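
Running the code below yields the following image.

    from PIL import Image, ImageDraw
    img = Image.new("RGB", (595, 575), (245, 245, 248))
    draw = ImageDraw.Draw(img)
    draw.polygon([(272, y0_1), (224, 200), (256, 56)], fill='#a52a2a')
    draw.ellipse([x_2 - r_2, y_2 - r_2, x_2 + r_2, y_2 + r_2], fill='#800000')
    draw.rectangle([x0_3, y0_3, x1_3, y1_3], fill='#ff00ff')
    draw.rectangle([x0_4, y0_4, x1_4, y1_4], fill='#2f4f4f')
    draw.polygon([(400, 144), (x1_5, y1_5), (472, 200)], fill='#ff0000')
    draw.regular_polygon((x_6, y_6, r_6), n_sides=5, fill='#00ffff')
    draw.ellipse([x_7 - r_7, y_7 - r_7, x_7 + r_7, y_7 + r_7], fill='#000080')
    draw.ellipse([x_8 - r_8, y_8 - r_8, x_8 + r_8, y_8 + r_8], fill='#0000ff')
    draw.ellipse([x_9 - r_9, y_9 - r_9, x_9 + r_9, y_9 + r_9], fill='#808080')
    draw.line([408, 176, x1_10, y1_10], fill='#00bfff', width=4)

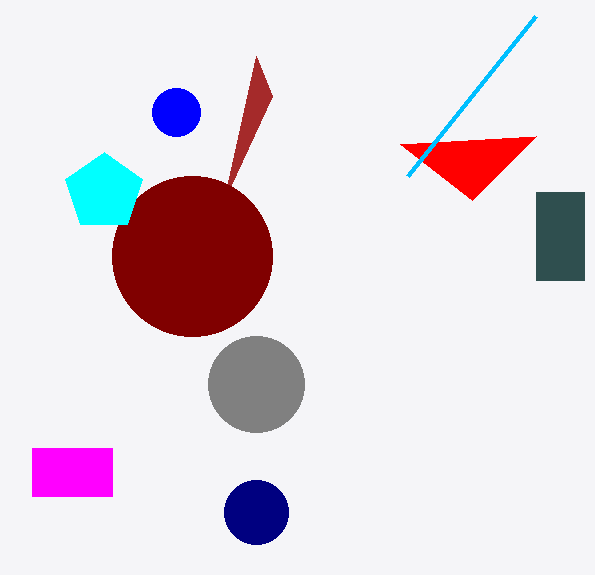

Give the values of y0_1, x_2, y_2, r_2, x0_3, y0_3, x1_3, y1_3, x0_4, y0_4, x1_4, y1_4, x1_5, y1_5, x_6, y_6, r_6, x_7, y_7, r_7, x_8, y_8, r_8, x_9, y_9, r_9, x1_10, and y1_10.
y0_1 = 96; x_2 = 192; y_2 = 256; r_2 = 80; x0_3 = 32; y0_3 = 448; x1_3 = 112; y1_3 = 496; x0_4 = 536; y0_4 = 192; x1_4 = 584; y1_4 = 280; x1_5 = 536; y1_5 = 136; x_6 = 104; y_6 = 192; r_6 = 40; x_7 = 256; y_7 = 512; r_7 = 32; x_8 = 176; y_8 = 112; r_8 = 24; x_9 = 256; y_9 = 384; r_9 = 48; x1_10 = 536; y1_10 = 16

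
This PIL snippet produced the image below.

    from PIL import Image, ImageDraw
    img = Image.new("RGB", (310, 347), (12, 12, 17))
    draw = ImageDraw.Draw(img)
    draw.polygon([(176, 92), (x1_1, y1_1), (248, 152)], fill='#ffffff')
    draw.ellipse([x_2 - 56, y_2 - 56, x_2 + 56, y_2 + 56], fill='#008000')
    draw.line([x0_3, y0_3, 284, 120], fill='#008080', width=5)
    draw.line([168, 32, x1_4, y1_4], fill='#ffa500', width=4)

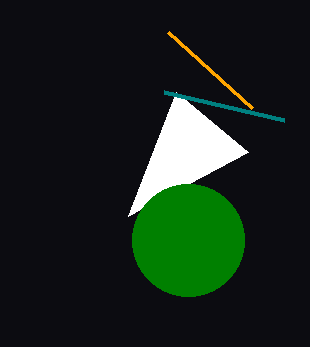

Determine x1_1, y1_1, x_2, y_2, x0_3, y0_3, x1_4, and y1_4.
x1_1 = 128, y1_1 = 216, x_2 = 188, y_2 = 240, x0_3 = 164, y0_3 = 92, x1_4 = 252, y1_4 = 108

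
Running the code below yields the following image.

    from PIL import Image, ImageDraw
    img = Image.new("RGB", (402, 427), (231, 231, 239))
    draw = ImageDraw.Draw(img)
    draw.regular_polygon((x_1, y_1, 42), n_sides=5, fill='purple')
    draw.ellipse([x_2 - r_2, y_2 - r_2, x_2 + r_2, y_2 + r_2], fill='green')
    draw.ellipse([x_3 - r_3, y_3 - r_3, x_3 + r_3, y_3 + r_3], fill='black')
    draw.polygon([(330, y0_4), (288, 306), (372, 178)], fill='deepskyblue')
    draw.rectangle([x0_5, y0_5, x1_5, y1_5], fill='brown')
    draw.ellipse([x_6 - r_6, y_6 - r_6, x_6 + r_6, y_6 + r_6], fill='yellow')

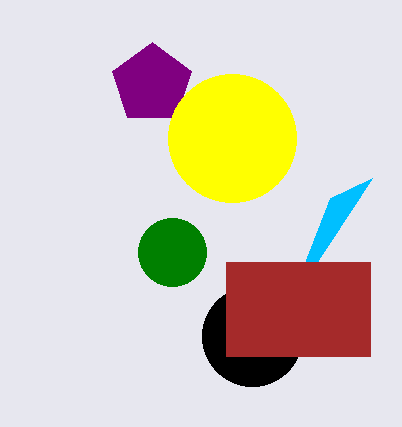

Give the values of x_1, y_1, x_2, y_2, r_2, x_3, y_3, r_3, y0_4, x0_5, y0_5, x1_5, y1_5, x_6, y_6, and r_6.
x_1 = 152, y_1 = 84, x_2 = 172, y_2 = 252, r_2 = 34, x_3 = 252, y_3 = 336, r_3 = 50, y0_4 = 198, x0_5 = 226, y0_5 = 262, x1_5 = 370, y1_5 = 356, x_6 = 232, y_6 = 138, r_6 = 64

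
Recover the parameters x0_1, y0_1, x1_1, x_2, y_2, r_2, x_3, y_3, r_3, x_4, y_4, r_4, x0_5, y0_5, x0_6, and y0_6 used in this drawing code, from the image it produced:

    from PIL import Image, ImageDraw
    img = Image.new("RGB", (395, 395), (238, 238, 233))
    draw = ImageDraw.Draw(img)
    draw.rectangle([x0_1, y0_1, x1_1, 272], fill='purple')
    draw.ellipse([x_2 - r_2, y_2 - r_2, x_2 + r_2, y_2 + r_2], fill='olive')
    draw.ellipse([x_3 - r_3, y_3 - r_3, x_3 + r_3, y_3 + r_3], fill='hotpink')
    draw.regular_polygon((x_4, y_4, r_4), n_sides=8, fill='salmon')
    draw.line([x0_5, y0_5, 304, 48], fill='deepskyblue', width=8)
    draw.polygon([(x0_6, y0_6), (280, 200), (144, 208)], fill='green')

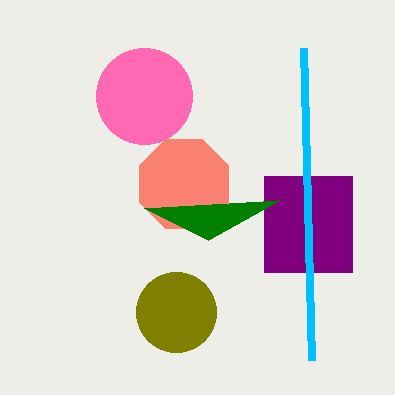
x0_1 = 264; y0_1 = 176; x1_1 = 352; x_2 = 176; y_2 = 312; r_2 = 40; x_3 = 144; y_3 = 96; r_3 = 48; x_4 = 184; y_4 = 184; r_4 = 48; x0_5 = 312; y0_5 = 360; x0_6 = 208; y0_6 = 240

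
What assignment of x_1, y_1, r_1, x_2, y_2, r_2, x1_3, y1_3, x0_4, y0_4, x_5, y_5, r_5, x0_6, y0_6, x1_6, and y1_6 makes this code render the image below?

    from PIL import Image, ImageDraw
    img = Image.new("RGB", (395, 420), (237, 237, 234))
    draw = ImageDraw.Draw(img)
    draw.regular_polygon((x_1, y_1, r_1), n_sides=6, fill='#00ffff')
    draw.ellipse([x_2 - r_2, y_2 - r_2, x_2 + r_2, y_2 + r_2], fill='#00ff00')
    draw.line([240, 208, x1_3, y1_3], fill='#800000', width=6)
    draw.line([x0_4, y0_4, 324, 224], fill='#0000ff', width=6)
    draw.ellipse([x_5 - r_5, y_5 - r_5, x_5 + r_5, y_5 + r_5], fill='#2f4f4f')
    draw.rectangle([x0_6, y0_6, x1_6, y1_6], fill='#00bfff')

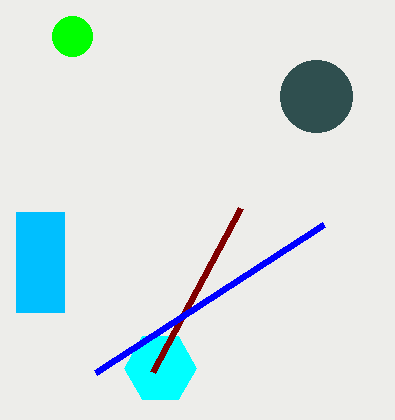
x_1 = 160
y_1 = 368
r_1 = 36
x_2 = 72
y_2 = 36
r_2 = 20
x1_3 = 152
y1_3 = 372
x0_4 = 96
y0_4 = 372
x_5 = 316
y_5 = 96
r_5 = 36
x0_6 = 16
y0_6 = 212
x1_6 = 64
y1_6 = 312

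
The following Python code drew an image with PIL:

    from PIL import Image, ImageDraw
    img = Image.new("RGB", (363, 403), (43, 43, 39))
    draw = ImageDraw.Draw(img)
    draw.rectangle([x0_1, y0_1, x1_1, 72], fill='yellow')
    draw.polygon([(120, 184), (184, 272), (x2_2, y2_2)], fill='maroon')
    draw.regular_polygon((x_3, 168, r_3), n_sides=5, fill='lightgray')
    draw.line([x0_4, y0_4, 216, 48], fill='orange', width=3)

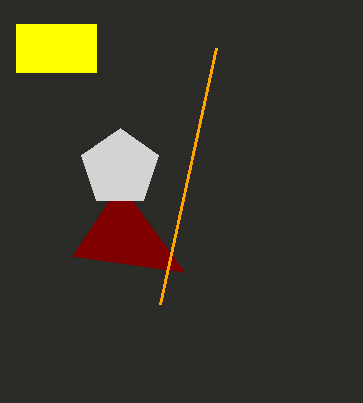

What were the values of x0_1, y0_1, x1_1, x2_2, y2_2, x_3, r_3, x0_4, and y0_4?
x0_1 = 16
y0_1 = 24
x1_1 = 96
x2_2 = 72
y2_2 = 256
x_3 = 120
r_3 = 40
x0_4 = 160
y0_4 = 304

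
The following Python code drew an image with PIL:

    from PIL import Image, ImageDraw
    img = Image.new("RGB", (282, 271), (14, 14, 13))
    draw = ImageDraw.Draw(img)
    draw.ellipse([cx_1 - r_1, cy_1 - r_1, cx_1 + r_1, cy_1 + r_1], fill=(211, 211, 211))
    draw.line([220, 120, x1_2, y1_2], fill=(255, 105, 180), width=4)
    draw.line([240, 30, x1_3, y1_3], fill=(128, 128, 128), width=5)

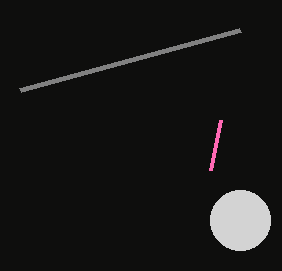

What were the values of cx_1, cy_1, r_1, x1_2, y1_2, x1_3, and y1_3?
cx_1 = 240
cy_1 = 220
r_1 = 30
x1_2 = 210
y1_2 = 170
x1_3 = 20
y1_3 = 90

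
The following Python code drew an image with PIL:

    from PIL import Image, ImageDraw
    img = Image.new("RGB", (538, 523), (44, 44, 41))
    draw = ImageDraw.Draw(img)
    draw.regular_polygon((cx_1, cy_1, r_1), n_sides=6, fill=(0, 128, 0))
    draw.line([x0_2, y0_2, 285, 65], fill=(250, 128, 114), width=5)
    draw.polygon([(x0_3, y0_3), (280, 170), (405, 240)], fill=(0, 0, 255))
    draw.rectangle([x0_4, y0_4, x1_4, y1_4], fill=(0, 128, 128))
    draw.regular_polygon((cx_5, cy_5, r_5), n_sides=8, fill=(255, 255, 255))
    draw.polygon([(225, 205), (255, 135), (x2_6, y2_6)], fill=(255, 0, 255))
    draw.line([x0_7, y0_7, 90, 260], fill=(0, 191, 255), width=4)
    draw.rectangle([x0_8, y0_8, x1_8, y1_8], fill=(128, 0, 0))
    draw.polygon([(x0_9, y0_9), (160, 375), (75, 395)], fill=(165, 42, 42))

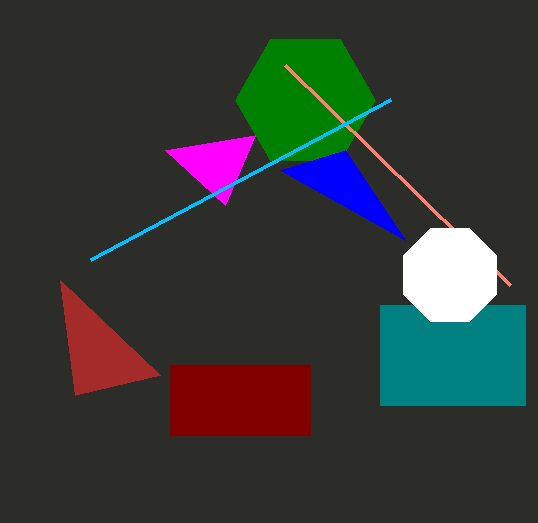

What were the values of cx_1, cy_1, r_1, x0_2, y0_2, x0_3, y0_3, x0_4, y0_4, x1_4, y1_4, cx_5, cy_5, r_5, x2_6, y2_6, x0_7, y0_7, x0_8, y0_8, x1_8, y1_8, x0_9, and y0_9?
cx_1 = 305
cy_1 = 100
r_1 = 70
x0_2 = 510
y0_2 = 285
x0_3 = 345
y0_3 = 150
x0_4 = 380
y0_4 = 305
x1_4 = 525
y1_4 = 405
cx_5 = 450
cy_5 = 275
r_5 = 50
x2_6 = 165
y2_6 = 150
x0_7 = 390
y0_7 = 100
x0_8 = 170
y0_8 = 365
x1_8 = 310
y1_8 = 435
x0_9 = 60
y0_9 = 280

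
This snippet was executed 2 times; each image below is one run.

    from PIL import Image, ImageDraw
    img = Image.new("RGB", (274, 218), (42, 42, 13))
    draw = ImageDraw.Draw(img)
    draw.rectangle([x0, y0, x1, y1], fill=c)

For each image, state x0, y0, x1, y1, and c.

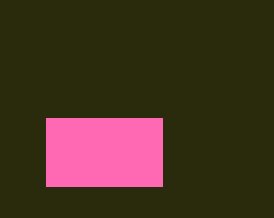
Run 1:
x0 = 46, y0 = 118, x1 = 162, y1 = 186, c = 'hotpink'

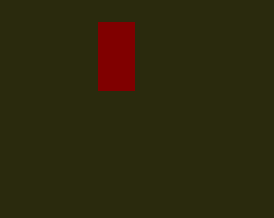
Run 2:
x0 = 98; y0 = 22; x1 = 134; y1 = 90; c = 'maroon'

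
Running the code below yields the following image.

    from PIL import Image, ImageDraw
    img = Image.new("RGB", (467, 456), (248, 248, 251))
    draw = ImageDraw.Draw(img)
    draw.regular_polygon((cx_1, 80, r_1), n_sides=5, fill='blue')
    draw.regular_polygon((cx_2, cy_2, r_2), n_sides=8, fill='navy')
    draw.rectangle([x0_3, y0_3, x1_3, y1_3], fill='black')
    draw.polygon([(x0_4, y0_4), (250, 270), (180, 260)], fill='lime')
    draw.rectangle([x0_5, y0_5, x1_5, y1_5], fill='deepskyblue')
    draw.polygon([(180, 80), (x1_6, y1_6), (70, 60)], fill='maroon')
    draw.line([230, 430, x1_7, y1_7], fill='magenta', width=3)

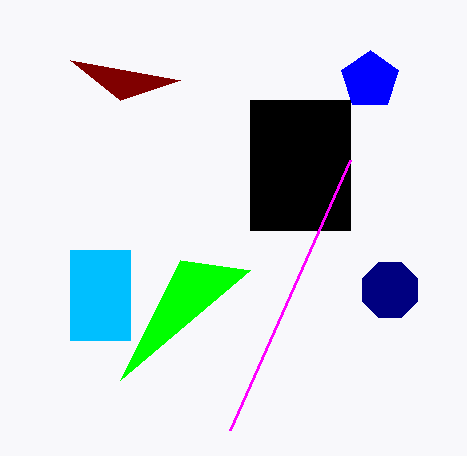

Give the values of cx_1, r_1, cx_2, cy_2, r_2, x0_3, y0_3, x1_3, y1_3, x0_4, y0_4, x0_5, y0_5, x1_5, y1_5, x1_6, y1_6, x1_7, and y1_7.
cx_1 = 370; r_1 = 30; cx_2 = 390; cy_2 = 290; r_2 = 30; x0_3 = 250; y0_3 = 100; x1_3 = 350; y1_3 = 230; x0_4 = 120; y0_4 = 380; x0_5 = 70; y0_5 = 250; x1_5 = 130; y1_5 = 340; x1_6 = 120; y1_6 = 100; x1_7 = 350; y1_7 = 160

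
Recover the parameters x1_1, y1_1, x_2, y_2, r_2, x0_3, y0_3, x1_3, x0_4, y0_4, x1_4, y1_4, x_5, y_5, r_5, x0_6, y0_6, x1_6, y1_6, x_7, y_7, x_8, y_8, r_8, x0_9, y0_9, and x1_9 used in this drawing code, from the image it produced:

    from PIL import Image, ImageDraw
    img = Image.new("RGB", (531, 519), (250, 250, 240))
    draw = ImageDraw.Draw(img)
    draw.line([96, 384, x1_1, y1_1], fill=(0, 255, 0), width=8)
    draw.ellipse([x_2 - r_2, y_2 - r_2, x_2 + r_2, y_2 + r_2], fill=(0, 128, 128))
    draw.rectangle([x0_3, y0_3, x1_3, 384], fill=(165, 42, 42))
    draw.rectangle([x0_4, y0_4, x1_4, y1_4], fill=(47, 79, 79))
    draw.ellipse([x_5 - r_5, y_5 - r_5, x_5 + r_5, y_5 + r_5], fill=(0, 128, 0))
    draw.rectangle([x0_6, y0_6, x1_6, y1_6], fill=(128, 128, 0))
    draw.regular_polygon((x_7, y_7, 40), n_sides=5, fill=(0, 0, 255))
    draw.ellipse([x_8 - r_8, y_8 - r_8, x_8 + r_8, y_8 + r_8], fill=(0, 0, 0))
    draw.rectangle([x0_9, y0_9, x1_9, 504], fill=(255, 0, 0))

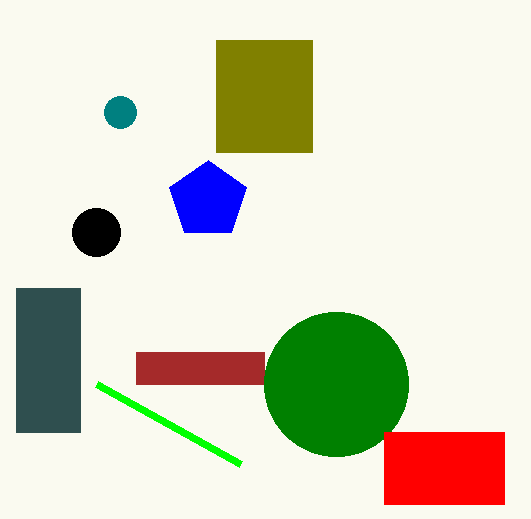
x1_1 = 240, y1_1 = 464, x_2 = 120, y_2 = 112, r_2 = 16, x0_3 = 136, y0_3 = 352, x1_3 = 264, x0_4 = 16, y0_4 = 288, x1_4 = 80, y1_4 = 432, x_5 = 336, y_5 = 384, r_5 = 72, x0_6 = 216, y0_6 = 40, x1_6 = 312, y1_6 = 152, x_7 = 208, y_7 = 200, x_8 = 96, y_8 = 232, r_8 = 24, x0_9 = 384, y0_9 = 432, x1_9 = 504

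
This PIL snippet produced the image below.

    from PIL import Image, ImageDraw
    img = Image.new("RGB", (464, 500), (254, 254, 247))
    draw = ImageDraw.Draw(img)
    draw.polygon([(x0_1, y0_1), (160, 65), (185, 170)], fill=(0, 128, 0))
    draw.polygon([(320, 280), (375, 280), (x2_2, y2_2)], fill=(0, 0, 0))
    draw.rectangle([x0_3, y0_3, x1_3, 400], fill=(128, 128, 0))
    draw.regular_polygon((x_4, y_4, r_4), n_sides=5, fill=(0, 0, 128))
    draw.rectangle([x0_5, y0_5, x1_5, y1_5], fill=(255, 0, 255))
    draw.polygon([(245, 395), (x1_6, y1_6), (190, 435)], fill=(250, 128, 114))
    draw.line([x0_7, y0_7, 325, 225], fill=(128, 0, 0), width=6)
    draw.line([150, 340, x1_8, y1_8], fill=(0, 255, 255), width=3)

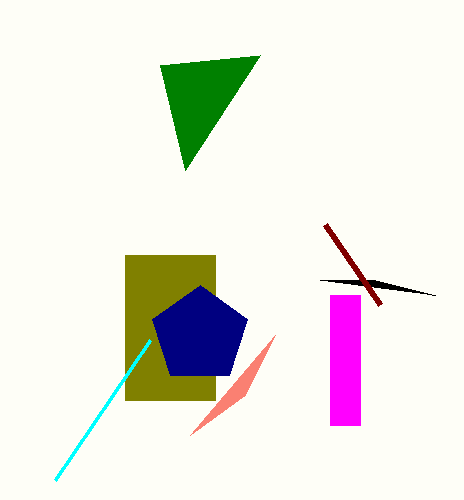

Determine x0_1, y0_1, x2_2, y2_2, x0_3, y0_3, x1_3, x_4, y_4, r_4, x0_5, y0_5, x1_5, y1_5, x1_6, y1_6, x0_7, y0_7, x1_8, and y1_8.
x0_1 = 260; y0_1 = 55; x2_2 = 435; y2_2 = 295; x0_3 = 125; y0_3 = 255; x1_3 = 215; x_4 = 200; y_4 = 335; r_4 = 50; x0_5 = 330; y0_5 = 295; x1_5 = 360; y1_5 = 425; x1_6 = 275; y1_6 = 335; x0_7 = 380; y0_7 = 305; x1_8 = 55; y1_8 = 480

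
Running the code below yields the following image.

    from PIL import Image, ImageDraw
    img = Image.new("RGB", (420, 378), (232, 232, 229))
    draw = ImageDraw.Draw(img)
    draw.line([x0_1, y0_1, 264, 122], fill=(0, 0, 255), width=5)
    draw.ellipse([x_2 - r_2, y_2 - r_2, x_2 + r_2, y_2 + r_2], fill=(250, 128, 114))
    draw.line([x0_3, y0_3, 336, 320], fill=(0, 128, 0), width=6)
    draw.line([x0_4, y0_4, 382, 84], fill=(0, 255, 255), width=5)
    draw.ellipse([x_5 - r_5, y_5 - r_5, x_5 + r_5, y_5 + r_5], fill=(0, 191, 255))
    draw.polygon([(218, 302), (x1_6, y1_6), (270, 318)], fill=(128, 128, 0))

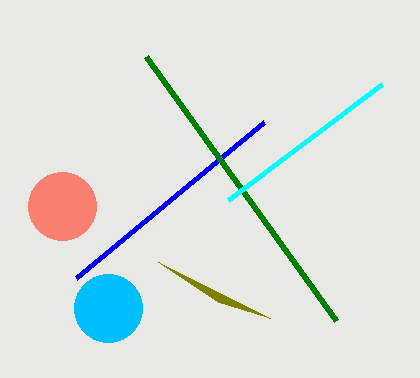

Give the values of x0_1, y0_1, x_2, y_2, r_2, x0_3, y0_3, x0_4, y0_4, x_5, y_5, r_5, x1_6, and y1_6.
x0_1 = 76, y0_1 = 278, x_2 = 62, y_2 = 206, r_2 = 34, x0_3 = 146, y0_3 = 56, x0_4 = 228, y0_4 = 200, x_5 = 108, y_5 = 308, r_5 = 34, x1_6 = 158, y1_6 = 262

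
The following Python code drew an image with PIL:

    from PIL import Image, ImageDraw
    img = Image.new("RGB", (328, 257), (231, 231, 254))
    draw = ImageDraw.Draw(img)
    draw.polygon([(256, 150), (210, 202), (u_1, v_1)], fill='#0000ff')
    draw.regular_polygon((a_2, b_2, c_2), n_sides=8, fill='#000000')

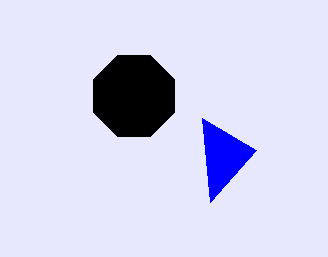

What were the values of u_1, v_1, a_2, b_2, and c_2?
u_1 = 202; v_1 = 118; a_2 = 134; b_2 = 96; c_2 = 44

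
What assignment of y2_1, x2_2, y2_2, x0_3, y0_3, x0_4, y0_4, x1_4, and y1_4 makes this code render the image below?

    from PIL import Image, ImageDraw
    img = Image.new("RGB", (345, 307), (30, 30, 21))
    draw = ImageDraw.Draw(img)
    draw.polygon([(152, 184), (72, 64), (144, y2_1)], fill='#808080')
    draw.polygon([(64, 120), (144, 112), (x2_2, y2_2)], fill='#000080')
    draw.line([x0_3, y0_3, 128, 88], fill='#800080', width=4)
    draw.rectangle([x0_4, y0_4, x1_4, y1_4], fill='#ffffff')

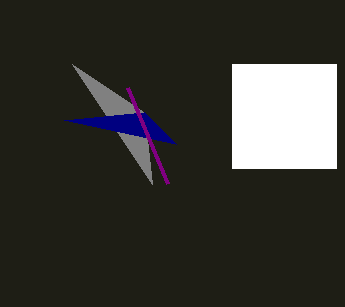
y2_1 = 112; x2_2 = 176; y2_2 = 144; x0_3 = 168; y0_3 = 184; x0_4 = 232; y0_4 = 64; x1_4 = 336; y1_4 = 168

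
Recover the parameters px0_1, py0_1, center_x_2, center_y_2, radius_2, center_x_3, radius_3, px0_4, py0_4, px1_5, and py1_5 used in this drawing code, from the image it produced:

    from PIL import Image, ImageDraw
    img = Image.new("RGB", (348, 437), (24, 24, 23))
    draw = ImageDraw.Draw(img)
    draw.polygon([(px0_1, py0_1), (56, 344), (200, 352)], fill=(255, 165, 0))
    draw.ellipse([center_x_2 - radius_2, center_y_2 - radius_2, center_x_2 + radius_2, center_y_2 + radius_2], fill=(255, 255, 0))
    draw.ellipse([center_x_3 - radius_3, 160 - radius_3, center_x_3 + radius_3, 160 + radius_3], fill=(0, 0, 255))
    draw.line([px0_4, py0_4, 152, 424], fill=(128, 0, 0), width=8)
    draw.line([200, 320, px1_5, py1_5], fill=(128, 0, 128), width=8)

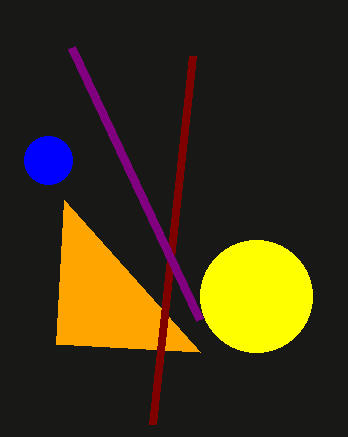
px0_1 = 64, py0_1 = 200, center_x_2 = 256, center_y_2 = 296, radius_2 = 56, center_x_3 = 48, radius_3 = 24, px0_4 = 192, py0_4 = 56, px1_5 = 72, py1_5 = 48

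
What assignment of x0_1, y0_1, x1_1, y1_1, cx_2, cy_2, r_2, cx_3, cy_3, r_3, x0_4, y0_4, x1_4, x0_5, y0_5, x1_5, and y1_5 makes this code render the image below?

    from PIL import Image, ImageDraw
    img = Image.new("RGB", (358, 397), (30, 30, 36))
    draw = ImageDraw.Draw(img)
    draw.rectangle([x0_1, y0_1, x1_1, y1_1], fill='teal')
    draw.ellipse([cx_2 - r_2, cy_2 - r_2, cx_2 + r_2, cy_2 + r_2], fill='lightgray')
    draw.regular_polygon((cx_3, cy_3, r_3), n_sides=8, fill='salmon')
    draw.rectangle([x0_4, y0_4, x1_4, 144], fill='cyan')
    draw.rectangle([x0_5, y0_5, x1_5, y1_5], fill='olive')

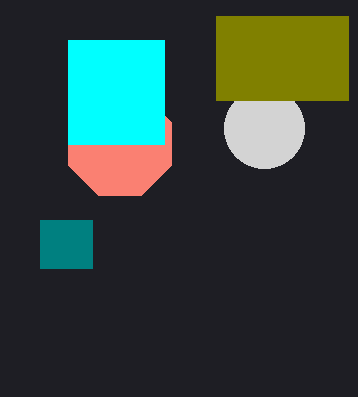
x0_1 = 40, y0_1 = 220, x1_1 = 92, y1_1 = 268, cx_2 = 264, cy_2 = 128, r_2 = 40, cx_3 = 120, cy_3 = 144, r_3 = 56, x0_4 = 68, y0_4 = 40, x1_4 = 164, x0_5 = 216, y0_5 = 16, x1_5 = 348, y1_5 = 100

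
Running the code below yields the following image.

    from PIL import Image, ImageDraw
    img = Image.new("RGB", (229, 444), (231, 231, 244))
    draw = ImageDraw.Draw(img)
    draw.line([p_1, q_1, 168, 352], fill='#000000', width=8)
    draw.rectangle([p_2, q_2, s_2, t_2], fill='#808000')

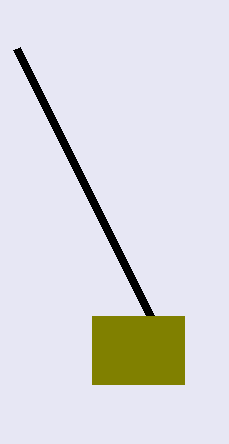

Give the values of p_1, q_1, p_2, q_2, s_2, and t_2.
p_1 = 16; q_1 = 48; p_2 = 92; q_2 = 316; s_2 = 184; t_2 = 384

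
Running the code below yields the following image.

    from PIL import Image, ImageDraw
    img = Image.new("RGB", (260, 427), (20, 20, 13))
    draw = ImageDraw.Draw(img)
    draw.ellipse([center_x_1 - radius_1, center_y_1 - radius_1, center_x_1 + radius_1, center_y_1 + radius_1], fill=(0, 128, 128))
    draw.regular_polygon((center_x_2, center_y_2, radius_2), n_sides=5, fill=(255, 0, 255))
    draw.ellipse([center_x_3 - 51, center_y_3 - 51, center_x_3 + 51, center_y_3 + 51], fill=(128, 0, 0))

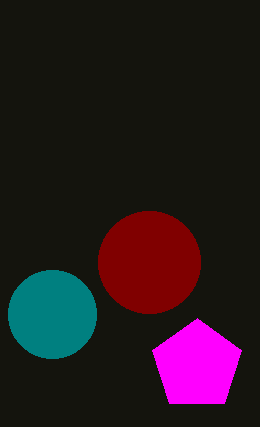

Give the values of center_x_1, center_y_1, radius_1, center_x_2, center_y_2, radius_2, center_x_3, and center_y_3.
center_x_1 = 52; center_y_1 = 314; radius_1 = 44; center_x_2 = 197; center_y_2 = 365; radius_2 = 47; center_x_3 = 149; center_y_3 = 262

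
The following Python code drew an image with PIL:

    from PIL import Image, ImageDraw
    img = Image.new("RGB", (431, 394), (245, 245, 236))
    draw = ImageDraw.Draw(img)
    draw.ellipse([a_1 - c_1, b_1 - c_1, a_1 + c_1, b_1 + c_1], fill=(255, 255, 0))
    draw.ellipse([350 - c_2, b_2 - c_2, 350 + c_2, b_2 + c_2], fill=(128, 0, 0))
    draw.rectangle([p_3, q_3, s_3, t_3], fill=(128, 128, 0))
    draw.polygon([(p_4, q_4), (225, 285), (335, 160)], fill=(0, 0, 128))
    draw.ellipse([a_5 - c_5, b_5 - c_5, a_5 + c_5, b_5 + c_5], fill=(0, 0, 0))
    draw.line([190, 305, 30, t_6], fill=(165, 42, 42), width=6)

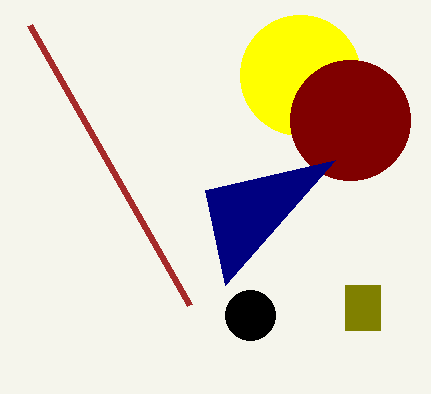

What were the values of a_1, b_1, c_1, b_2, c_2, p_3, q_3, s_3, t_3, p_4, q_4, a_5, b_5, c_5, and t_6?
a_1 = 300, b_1 = 75, c_1 = 60, b_2 = 120, c_2 = 60, p_3 = 345, q_3 = 285, s_3 = 380, t_3 = 330, p_4 = 205, q_4 = 190, a_5 = 250, b_5 = 315, c_5 = 25, t_6 = 25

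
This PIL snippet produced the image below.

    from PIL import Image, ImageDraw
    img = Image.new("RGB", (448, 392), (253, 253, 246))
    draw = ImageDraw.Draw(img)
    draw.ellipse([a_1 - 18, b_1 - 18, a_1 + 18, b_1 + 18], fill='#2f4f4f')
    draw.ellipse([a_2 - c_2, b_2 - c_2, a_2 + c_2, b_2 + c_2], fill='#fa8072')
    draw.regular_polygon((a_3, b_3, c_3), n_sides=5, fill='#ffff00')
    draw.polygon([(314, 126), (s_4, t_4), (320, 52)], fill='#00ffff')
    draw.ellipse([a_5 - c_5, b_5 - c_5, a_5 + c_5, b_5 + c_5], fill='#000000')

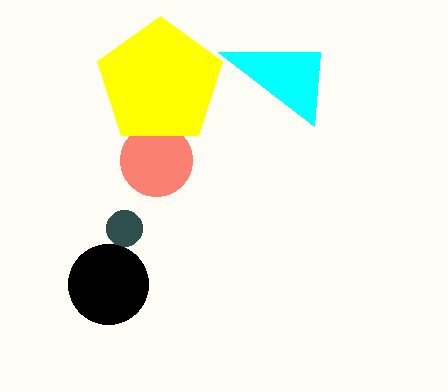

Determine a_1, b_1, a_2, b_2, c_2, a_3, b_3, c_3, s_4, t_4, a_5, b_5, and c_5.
a_1 = 124
b_1 = 228
a_2 = 156
b_2 = 160
c_2 = 36
a_3 = 160
b_3 = 82
c_3 = 66
s_4 = 218
t_4 = 52
a_5 = 108
b_5 = 284
c_5 = 40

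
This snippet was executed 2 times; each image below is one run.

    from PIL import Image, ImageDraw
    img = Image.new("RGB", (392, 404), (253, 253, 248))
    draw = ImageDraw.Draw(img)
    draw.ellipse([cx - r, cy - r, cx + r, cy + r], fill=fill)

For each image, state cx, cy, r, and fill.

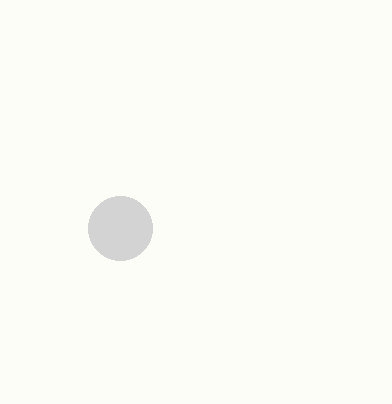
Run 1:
cx = 120; cy = 228; r = 32; fill = 'lightgray'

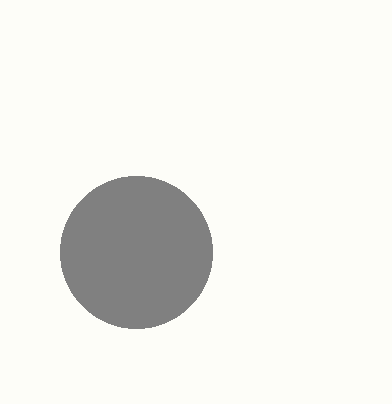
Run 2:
cx = 136
cy = 252
r = 76
fill = 'gray'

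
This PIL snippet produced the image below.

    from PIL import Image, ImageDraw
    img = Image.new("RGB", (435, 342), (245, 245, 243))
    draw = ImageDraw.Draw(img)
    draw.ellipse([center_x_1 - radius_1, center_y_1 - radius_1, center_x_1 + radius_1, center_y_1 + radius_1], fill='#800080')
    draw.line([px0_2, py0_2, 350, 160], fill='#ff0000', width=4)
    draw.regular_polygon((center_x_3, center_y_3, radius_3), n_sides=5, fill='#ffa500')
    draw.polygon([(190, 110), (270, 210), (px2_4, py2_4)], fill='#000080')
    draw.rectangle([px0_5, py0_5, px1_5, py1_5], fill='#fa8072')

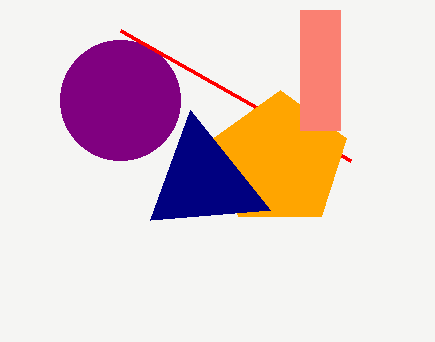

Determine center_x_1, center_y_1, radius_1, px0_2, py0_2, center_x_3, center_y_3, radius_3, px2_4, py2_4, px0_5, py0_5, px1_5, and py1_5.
center_x_1 = 120, center_y_1 = 100, radius_1 = 60, px0_2 = 120, py0_2 = 30, center_x_3 = 280, center_y_3 = 160, radius_3 = 70, px2_4 = 150, py2_4 = 220, px0_5 = 300, py0_5 = 10, px1_5 = 340, py1_5 = 130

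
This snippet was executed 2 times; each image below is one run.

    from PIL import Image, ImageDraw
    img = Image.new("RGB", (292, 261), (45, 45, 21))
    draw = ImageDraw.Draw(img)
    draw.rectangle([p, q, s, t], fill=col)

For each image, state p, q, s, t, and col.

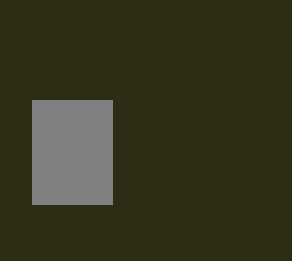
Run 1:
p = 32; q = 100; s = 112; t = 204; col = 'gray'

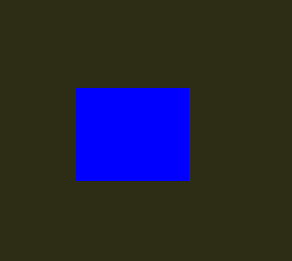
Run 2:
p = 76
q = 88
s = 188
t = 180
col = 'blue'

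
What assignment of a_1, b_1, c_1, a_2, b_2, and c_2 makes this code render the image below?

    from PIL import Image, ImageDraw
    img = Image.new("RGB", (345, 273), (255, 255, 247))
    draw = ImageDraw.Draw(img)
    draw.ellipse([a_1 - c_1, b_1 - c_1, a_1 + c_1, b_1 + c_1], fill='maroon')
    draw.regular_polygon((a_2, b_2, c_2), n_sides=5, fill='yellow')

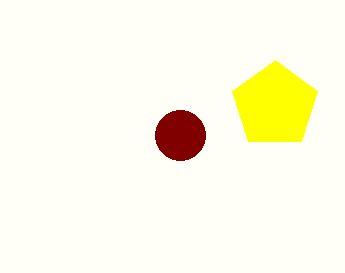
a_1 = 180
b_1 = 135
c_1 = 25
a_2 = 275
b_2 = 105
c_2 = 45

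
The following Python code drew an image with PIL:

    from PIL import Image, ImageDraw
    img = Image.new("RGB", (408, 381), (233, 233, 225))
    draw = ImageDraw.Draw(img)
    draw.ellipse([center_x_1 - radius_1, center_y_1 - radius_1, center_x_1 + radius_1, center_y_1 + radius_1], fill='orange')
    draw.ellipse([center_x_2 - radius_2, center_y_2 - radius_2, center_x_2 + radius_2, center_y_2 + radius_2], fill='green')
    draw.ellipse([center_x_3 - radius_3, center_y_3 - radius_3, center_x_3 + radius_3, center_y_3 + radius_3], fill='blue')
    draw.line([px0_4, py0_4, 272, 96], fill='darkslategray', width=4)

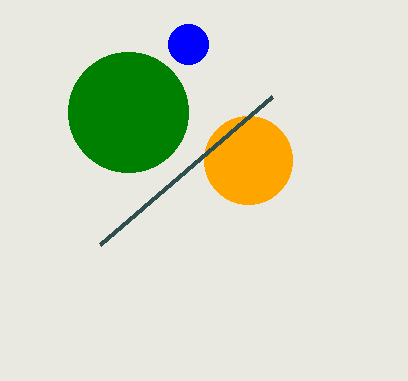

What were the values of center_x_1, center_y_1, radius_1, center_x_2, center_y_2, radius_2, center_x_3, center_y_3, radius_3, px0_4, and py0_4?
center_x_1 = 248, center_y_1 = 160, radius_1 = 44, center_x_2 = 128, center_y_2 = 112, radius_2 = 60, center_x_3 = 188, center_y_3 = 44, radius_3 = 20, px0_4 = 100, py0_4 = 244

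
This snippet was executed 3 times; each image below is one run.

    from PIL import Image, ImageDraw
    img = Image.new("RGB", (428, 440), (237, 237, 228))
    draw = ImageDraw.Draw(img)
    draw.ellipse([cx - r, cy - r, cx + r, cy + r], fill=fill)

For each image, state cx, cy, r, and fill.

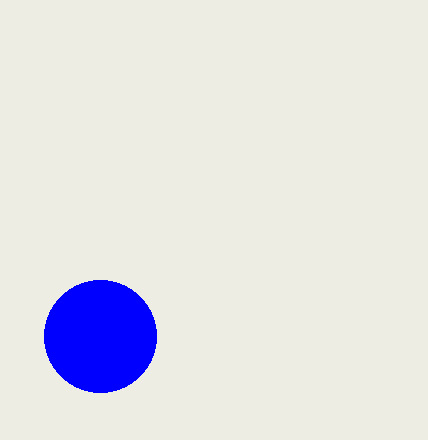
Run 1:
cx = 100
cy = 336
r = 56
fill = 'blue'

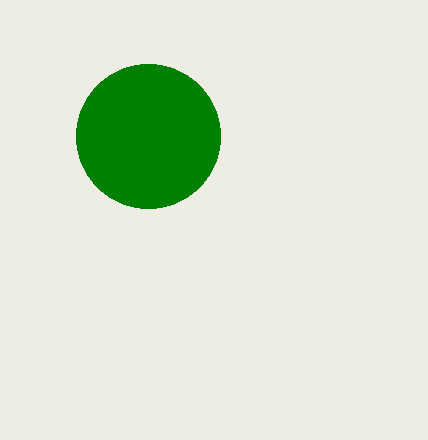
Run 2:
cx = 148; cy = 136; r = 72; fill = 'green'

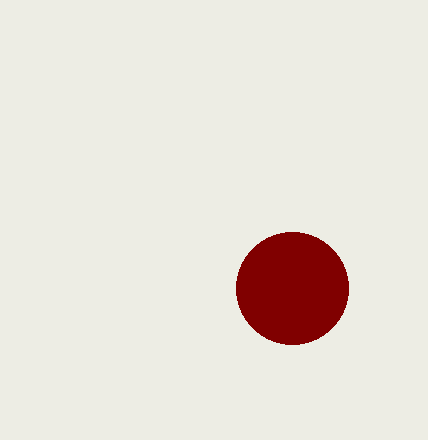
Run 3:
cx = 292
cy = 288
r = 56
fill = 'maroon'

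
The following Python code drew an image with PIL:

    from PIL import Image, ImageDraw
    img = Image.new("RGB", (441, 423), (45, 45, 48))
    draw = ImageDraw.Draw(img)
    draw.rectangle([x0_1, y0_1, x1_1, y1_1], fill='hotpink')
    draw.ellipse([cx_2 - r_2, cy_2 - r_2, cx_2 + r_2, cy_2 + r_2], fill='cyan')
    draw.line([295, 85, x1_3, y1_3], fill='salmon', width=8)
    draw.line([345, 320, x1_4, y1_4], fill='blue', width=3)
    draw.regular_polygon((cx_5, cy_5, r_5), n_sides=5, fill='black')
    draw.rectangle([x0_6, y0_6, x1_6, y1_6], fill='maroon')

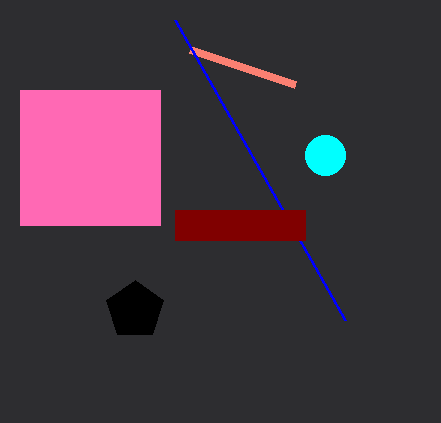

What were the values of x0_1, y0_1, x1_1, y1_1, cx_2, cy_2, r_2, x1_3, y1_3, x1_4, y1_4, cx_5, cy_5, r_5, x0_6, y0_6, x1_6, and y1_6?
x0_1 = 20; y0_1 = 90; x1_1 = 160; y1_1 = 225; cx_2 = 325; cy_2 = 155; r_2 = 20; x1_3 = 190; y1_3 = 50; x1_4 = 175; y1_4 = 20; cx_5 = 135; cy_5 = 310; r_5 = 30; x0_6 = 175; y0_6 = 210; x1_6 = 305; y1_6 = 240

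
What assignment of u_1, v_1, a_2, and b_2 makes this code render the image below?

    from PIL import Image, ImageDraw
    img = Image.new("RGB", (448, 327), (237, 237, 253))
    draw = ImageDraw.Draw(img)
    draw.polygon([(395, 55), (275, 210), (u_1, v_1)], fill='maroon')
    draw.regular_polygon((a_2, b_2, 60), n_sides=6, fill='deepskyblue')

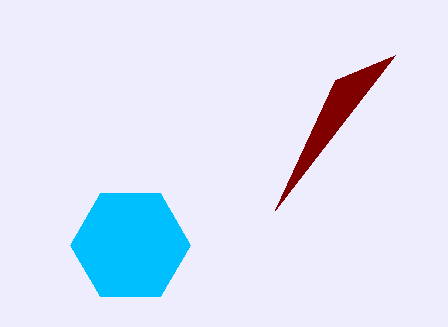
u_1 = 335
v_1 = 80
a_2 = 130
b_2 = 245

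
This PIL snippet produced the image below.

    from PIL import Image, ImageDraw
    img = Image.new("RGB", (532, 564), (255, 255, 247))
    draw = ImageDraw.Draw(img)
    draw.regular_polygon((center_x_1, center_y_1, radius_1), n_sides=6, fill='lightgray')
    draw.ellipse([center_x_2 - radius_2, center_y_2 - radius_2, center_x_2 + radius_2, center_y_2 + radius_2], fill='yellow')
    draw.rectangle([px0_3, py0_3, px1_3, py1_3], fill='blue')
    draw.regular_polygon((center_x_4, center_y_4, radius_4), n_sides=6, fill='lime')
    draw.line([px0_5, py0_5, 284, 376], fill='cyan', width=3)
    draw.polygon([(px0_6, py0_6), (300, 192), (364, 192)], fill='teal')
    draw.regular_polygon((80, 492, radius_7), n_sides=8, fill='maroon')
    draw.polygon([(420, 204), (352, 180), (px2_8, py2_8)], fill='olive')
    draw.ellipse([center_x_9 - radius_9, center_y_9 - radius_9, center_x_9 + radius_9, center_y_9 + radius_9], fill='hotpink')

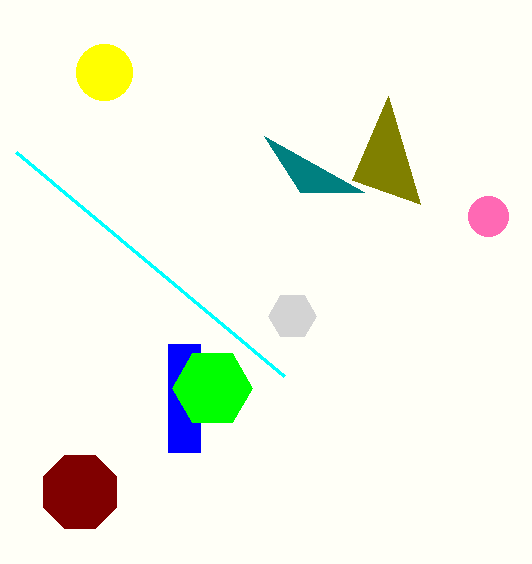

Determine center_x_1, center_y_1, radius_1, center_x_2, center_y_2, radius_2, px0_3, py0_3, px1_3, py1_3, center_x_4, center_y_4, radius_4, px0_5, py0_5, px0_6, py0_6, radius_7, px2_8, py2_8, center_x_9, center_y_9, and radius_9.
center_x_1 = 292, center_y_1 = 316, radius_1 = 24, center_x_2 = 104, center_y_2 = 72, radius_2 = 28, px0_3 = 168, py0_3 = 344, px1_3 = 200, py1_3 = 452, center_x_4 = 212, center_y_4 = 388, radius_4 = 40, px0_5 = 16, py0_5 = 152, px0_6 = 264, py0_6 = 136, radius_7 = 40, px2_8 = 388, py2_8 = 96, center_x_9 = 488, center_y_9 = 216, radius_9 = 20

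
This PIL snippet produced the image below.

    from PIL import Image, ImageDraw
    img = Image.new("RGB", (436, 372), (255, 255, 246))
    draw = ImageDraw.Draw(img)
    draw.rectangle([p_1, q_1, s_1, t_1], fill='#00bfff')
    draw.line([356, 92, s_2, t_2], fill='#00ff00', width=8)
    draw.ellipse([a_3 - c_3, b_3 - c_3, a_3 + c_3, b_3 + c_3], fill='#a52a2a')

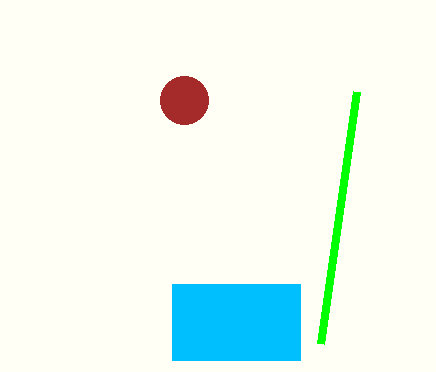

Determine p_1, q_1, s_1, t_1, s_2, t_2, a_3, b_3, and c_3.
p_1 = 172, q_1 = 284, s_1 = 300, t_1 = 360, s_2 = 320, t_2 = 344, a_3 = 184, b_3 = 100, c_3 = 24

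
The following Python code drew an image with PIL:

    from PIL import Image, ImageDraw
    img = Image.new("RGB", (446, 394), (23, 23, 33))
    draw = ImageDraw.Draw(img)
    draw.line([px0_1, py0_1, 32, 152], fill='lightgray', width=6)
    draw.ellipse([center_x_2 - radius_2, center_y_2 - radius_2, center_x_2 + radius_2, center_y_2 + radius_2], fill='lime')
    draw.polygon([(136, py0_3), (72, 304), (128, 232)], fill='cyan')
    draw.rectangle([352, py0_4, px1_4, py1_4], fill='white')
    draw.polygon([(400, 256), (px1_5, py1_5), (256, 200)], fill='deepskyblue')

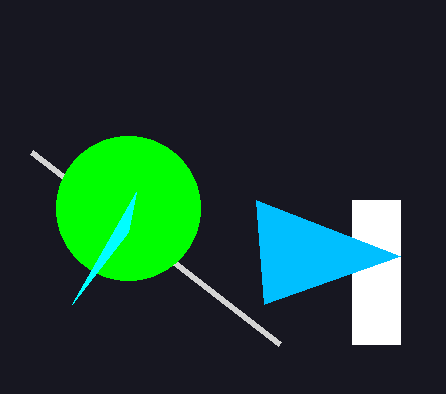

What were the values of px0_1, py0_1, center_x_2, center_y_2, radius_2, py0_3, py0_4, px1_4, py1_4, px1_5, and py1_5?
px0_1 = 280
py0_1 = 344
center_x_2 = 128
center_y_2 = 208
radius_2 = 72
py0_3 = 192
py0_4 = 200
px1_4 = 400
py1_4 = 344
px1_5 = 264
py1_5 = 304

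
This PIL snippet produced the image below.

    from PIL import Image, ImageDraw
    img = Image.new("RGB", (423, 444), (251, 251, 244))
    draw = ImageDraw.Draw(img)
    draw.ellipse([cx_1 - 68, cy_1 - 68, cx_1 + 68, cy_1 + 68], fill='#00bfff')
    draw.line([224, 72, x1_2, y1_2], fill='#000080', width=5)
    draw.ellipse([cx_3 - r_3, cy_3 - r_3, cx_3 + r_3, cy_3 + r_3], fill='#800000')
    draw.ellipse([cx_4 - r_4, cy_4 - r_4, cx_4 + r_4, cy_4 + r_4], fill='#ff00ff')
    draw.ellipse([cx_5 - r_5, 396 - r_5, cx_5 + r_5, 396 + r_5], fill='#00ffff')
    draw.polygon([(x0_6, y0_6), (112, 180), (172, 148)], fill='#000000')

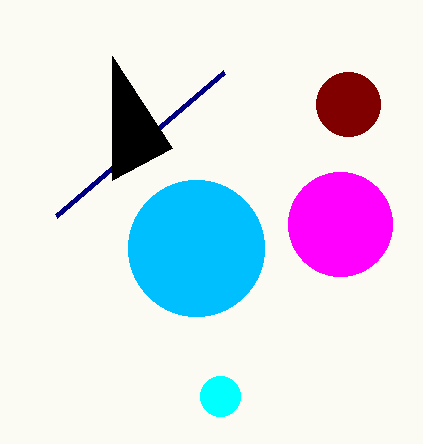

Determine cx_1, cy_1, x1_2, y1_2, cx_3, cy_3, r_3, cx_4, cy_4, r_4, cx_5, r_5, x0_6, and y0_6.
cx_1 = 196, cy_1 = 248, x1_2 = 56, y1_2 = 216, cx_3 = 348, cy_3 = 104, r_3 = 32, cx_4 = 340, cy_4 = 224, r_4 = 52, cx_5 = 220, r_5 = 20, x0_6 = 112, y0_6 = 56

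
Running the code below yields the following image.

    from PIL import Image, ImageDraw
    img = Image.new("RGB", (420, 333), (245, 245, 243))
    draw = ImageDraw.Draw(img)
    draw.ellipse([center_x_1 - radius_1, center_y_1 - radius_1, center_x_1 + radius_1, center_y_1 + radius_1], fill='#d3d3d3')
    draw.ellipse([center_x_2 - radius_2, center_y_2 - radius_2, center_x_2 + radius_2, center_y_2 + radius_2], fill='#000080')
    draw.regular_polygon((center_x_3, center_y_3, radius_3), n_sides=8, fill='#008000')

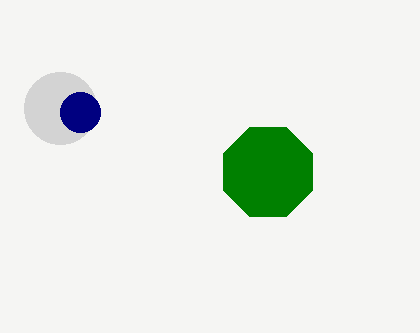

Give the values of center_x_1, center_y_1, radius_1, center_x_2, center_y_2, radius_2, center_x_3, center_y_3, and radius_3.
center_x_1 = 60
center_y_1 = 108
radius_1 = 36
center_x_2 = 80
center_y_2 = 112
radius_2 = 20
center_x_3 = 268
center_y_3 = 172
radius_3 = 48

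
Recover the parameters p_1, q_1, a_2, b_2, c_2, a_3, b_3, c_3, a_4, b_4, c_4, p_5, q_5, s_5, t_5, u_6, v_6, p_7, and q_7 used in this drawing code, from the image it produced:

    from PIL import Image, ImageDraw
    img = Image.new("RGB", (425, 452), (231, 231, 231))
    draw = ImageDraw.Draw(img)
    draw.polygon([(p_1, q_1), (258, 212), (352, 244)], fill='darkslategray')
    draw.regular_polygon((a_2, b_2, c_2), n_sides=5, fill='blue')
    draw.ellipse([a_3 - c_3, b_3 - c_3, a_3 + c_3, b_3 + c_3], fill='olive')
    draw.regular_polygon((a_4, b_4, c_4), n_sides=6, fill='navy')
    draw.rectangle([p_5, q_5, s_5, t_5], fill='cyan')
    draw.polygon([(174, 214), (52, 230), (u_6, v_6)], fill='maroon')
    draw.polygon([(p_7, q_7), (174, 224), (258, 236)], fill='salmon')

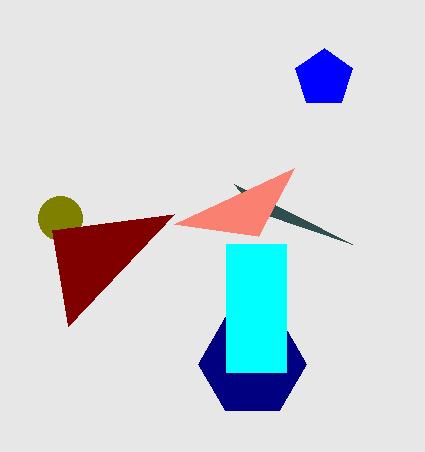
p_1 = 234; q_1 = 184; a_2 = 324; b_2 = 78; c_2 = 30; a_3 = 60; b_3 = 218; c_3 = 22; a_4 = 252; b_4 = 364; c_4 = 54; p_5 = 226; q_5 = 244; s_5 = 286; t_5 = 372; u_6 = 68; v_6 = 326; p_7 = 294; q_7 = 168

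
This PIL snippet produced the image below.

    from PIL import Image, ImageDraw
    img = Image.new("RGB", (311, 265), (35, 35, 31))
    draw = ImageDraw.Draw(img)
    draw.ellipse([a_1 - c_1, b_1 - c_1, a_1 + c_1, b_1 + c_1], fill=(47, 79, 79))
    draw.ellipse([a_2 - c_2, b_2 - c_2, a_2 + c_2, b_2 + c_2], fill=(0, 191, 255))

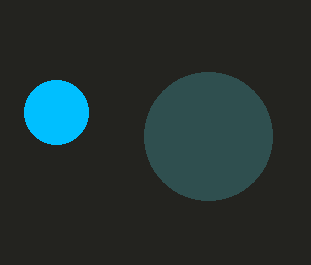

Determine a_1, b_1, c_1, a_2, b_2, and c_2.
a_1 = 208, b_1 = 136, c_1 = 64, a_2 = 56, b_2 = 112, c_2 = 32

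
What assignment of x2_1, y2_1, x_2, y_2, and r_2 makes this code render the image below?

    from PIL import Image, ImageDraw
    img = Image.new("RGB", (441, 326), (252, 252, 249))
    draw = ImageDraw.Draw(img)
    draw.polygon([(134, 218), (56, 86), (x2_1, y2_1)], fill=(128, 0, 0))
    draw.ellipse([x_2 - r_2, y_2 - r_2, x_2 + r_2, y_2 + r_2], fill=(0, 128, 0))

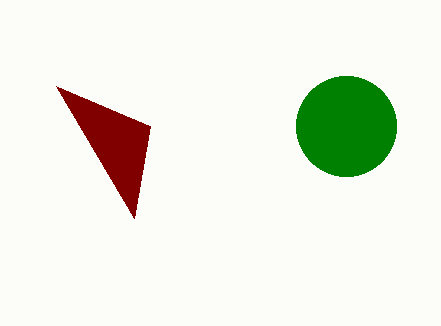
x2_1 = 150; y2_1 = 126; x_2 = 346; y_2 = 126; r_2 = 50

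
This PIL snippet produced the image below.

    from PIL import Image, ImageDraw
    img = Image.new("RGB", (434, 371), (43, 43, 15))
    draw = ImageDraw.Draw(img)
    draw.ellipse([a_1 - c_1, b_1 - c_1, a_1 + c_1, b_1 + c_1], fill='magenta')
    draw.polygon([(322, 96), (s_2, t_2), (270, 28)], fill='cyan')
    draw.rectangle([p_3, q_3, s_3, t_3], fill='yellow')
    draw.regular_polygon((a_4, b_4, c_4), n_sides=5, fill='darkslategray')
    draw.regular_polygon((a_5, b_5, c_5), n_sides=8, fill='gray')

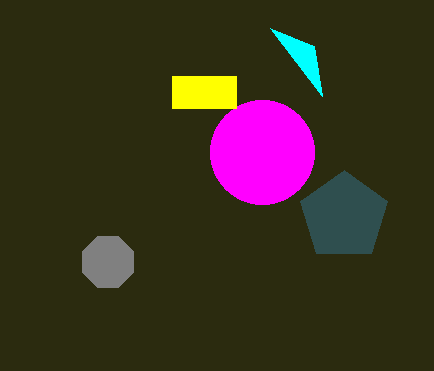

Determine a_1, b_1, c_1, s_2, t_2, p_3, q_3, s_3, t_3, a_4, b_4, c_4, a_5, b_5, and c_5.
a_1 = 262, b_1 = 152, c_1 = 52, s_2 = 314, t_2 = 46, p_3 = 172, q_3 = 76, s_3 = 236, t_3 = 108, a_4 = 344, b_4 = 216, c_4 = 46, a_5 = 108, b_5 = 262, c_5 = 28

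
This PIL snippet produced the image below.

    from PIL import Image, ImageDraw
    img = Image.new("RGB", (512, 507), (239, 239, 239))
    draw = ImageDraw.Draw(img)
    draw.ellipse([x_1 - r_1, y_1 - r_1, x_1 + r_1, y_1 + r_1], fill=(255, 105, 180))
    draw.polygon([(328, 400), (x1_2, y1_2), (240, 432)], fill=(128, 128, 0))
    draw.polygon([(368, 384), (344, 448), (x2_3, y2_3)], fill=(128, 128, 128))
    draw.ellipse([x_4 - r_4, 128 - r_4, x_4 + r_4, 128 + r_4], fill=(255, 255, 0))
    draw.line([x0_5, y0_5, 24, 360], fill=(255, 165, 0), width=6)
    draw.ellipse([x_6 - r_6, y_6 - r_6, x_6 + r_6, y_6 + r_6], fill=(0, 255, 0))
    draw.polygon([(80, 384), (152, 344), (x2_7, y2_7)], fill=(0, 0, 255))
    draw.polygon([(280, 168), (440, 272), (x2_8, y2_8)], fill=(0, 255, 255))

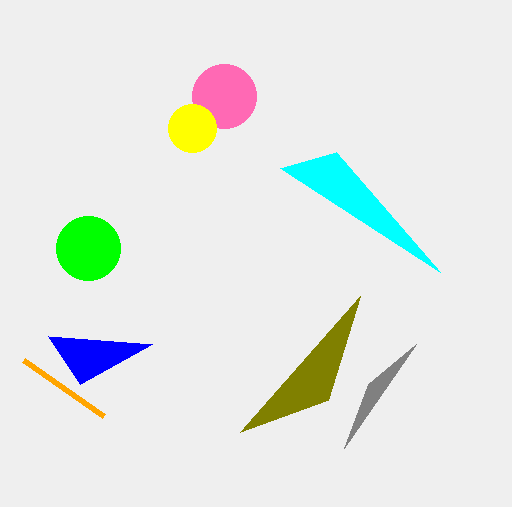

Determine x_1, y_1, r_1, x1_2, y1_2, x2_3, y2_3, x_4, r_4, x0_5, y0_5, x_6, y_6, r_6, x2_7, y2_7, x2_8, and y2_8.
x_1 = 224
y_1 = 96
r_1 = 32
x1_2 = 360
y1_2 = 296
x2_3 = 416
y2_3 = 344
x_4 = 192
r_4 = 24
x0_5 = 104
y0_5 = 416
x_6 = 88
y_6 = 248
r_6 = 32
x2_7 = 48
y2_7 = 336
x2_8 = 336
y2_8 = 152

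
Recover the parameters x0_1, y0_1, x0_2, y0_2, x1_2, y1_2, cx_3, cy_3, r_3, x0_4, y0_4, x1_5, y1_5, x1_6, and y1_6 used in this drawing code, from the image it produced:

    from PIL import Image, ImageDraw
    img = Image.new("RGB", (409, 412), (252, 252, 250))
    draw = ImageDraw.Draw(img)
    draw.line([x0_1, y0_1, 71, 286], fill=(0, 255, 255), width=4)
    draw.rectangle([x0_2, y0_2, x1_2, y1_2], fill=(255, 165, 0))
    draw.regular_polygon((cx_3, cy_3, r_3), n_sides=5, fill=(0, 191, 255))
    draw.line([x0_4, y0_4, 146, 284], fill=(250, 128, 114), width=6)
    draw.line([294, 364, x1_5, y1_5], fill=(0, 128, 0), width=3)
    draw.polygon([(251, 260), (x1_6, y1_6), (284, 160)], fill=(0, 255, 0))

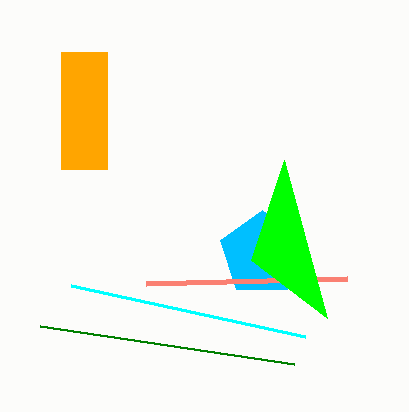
x0_1 = 305, y0_1 = 337, x0_2 = 61, y0_2 = 52, x1_2 = 107, y1_2 = 169, cx_3 = 262, cy_3 = 254, r_3 = 44, x0_4 = 347, y0_4 = 279, x1_5 = 40, y1_5 = 326, x1_6 = 327, y1_6 = 318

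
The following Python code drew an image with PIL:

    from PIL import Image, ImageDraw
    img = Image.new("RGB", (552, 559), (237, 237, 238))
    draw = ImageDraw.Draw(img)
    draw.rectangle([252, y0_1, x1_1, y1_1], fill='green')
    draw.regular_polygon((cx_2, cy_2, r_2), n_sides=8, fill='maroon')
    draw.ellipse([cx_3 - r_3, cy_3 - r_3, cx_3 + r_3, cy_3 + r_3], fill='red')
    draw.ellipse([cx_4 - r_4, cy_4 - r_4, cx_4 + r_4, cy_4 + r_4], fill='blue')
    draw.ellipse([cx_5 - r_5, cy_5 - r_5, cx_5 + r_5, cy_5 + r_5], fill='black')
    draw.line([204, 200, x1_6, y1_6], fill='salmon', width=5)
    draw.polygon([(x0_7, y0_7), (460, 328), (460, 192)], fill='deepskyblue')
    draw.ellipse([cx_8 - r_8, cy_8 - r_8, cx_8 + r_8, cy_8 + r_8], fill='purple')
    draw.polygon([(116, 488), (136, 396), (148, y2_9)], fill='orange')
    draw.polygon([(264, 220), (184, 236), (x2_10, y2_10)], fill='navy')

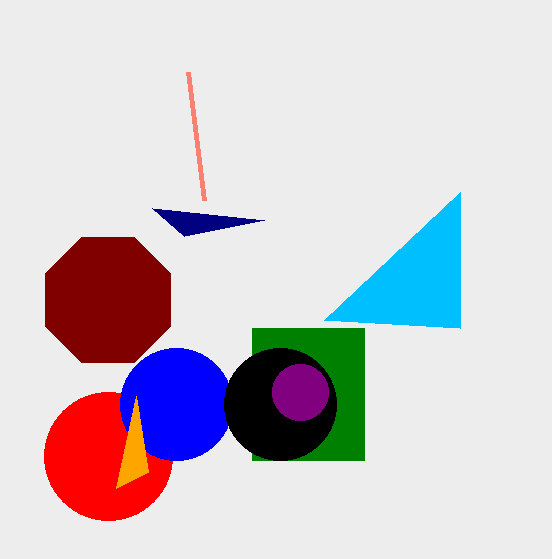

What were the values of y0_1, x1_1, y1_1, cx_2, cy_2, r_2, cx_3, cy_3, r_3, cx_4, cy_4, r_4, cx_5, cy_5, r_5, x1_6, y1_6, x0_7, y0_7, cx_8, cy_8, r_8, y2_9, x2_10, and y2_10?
y0_1 = 328, x1_1 = 364, y1_1 = 460, cx_2 = 108, cy_2 = 300, r_2 = 68, cx_3 = 108, cy_3 = 456, r_3 = 64, cx_4 = 176, cy_4 = 404, r_4 = 56, cx_5 = 280, cy_5 = 404, r_5 = 56, x1_6 = 188, y1_6 = 72, x0_7 = 324, y0_7 = 320, cx_8 = 300, cy_8 = 392, r_8 = 28, y2_9 = 472, x2_10 = 152, y2_10 = 208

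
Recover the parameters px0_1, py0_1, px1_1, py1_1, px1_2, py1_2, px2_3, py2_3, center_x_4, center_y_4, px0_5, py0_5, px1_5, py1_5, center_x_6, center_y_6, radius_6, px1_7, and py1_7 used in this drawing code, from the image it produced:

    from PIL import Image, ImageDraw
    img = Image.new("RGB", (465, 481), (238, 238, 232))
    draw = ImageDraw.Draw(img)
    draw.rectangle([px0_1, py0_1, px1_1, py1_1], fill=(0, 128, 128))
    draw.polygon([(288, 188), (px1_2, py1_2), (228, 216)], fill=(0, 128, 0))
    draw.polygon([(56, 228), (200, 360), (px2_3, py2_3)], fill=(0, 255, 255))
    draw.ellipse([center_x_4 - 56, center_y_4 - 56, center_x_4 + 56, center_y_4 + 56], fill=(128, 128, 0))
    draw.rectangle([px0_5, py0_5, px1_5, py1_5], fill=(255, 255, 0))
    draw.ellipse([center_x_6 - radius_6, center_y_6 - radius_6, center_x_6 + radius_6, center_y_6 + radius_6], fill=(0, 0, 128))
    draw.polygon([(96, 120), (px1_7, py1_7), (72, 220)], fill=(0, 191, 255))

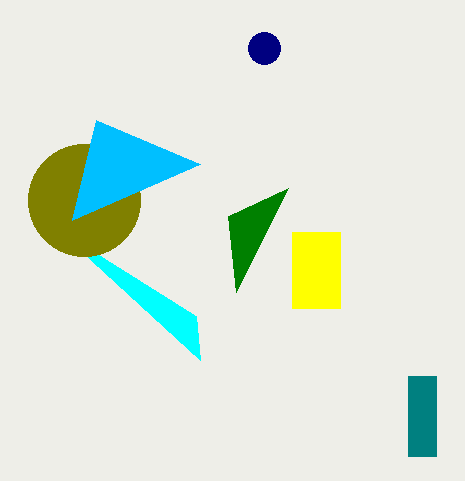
px0_1 = 408; py0_1 = 376; px1_1 = 436; py1_1 = 456; px1_2 = 236; py1_2 = 292; px2_3 = 196; py2_3 = 316; center_x_4 = 84; center_y_4 = 200; px0_5 = 292; py0_5 = 232; px1_5 = 340; py1_5 = 308; center_x_6 = 264; center_y_6 = 48; radius_6 = 16; px1_7 = 200; py1_7 = 164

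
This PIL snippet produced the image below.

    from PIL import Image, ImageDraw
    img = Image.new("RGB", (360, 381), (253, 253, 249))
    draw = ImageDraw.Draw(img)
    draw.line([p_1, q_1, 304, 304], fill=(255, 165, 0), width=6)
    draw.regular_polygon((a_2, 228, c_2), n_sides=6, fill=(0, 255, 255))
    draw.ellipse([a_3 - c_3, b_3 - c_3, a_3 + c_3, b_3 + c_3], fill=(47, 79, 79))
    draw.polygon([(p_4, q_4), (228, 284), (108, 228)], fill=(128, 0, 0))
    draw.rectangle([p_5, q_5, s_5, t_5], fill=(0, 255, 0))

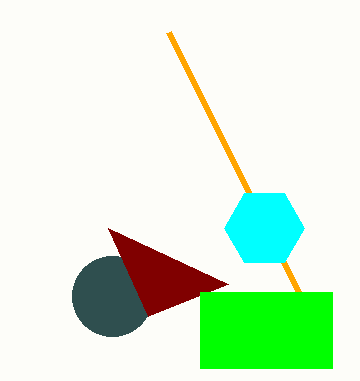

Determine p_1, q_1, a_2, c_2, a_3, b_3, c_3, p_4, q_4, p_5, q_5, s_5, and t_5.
p_1 = 168, q_1 = 32, a_2 = 264, c_2 = 40, a_3 = 112, b_3 = 296, c_3 = 40, p_4 = 148, q_4 = 316, p_5 = 200, q_5 = 292, s_5 = 332, t_5 = 368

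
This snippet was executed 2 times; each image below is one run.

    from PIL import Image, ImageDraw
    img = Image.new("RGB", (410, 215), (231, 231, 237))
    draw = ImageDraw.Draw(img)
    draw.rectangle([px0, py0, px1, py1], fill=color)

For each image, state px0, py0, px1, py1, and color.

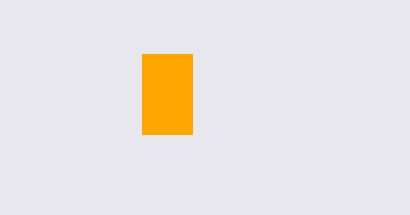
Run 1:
px0 = 142
py0 = 54
px1 = 192
py1 = 134
color = 'orange'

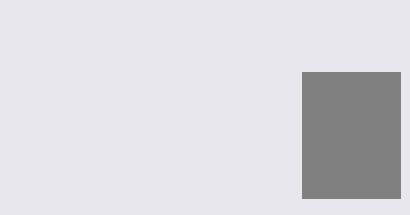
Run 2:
px0 = 302, py0 = 72, px1 = 400, py1 = 198, color = 'gray'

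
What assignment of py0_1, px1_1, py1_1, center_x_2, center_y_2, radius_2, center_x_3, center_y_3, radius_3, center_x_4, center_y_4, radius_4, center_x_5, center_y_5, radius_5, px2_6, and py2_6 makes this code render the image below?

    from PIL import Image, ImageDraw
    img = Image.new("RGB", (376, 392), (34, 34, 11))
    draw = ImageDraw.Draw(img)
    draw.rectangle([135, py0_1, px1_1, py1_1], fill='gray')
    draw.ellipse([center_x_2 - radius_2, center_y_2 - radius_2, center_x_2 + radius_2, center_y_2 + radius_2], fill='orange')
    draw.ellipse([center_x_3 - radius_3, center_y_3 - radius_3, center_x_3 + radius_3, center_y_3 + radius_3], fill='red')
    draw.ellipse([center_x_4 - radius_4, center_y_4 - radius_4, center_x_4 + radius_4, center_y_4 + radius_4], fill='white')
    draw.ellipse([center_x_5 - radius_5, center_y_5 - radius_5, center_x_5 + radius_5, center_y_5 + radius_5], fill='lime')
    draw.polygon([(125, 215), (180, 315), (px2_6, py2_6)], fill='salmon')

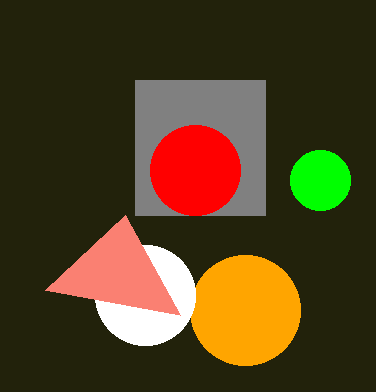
py0_1 = 80
px1_1 = 265
py1_1 = 215
center_x_2 = 245
center_y_2 = 310
radius_2 = 55
center_x_3 = 195
center_y_3 = 170
radius_3 = 45
center_x_4 = 145
center_y_4 = 295
radius_4 = 50
center_x_5 = 320
center_y_5 = 180
radius_5 = 30
px2_6 = 45
py2_6 = 290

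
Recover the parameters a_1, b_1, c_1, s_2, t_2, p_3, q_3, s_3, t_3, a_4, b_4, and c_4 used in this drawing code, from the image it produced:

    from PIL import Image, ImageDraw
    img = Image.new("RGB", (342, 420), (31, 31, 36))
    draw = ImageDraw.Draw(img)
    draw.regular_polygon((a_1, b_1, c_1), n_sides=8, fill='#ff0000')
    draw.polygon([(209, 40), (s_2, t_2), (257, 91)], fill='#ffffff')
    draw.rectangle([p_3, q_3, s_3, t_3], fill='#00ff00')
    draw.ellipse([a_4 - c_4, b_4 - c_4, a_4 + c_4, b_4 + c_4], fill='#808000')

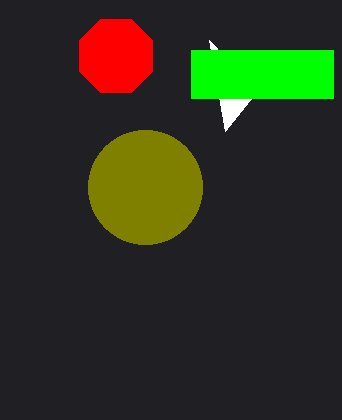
a_1 = 116; b_1 = 56; c_1 = 40; s_2 = 225; t_2 = 131; p_3 = 191; q_3 = 50; s_3 = 333; t_3 = 98; a_4 = 145; b_4 = 187; c_4 = 57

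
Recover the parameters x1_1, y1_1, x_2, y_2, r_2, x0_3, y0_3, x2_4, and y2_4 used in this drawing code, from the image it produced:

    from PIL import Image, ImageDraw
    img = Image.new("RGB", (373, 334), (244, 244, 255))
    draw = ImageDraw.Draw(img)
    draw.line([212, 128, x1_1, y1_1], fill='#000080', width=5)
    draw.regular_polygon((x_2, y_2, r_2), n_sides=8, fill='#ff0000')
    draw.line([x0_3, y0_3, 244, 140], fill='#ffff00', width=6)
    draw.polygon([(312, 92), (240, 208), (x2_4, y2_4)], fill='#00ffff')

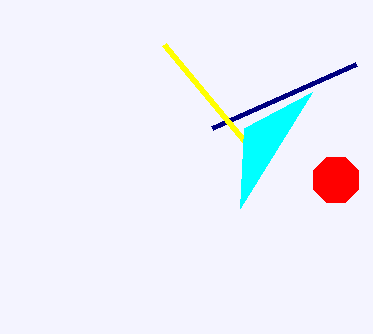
x1_1 = 356; y1_1 = 64; x_2 = 336; y_2 = 180; r_2 = 24; x0_3 = 164; y0_3 = 44; x2_4 = 244; y2_4 = 128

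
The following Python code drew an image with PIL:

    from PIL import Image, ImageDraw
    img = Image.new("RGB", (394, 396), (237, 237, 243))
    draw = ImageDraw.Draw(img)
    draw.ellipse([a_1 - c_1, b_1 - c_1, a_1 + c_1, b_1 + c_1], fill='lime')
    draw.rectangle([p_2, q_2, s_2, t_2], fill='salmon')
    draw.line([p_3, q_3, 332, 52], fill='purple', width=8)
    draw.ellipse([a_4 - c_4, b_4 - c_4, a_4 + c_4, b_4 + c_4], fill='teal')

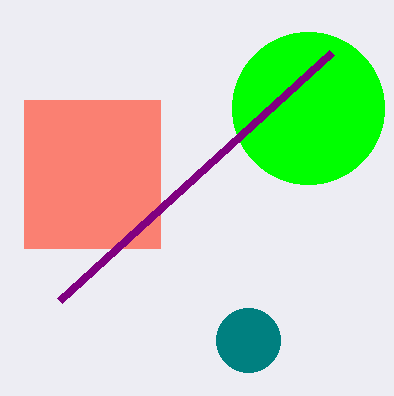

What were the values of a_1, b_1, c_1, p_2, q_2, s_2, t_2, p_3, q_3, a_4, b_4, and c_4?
a_1 = 308, b_1 = 108, c_1 = 76, p_2 = 24, q_2 = 100, s_2 = 160, t_2 = 248, p_3 = 60, q_3 = 300, a_4 = 248, b_4 = 340, c_4 = 32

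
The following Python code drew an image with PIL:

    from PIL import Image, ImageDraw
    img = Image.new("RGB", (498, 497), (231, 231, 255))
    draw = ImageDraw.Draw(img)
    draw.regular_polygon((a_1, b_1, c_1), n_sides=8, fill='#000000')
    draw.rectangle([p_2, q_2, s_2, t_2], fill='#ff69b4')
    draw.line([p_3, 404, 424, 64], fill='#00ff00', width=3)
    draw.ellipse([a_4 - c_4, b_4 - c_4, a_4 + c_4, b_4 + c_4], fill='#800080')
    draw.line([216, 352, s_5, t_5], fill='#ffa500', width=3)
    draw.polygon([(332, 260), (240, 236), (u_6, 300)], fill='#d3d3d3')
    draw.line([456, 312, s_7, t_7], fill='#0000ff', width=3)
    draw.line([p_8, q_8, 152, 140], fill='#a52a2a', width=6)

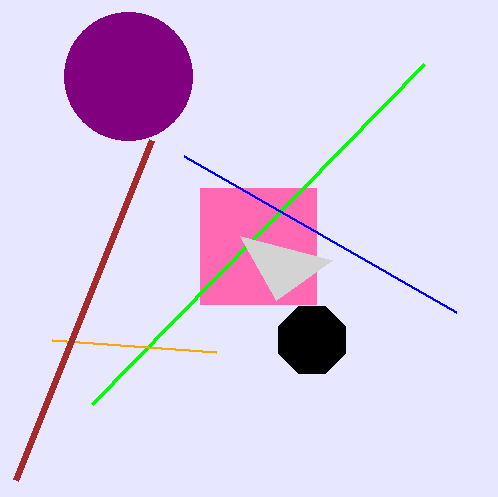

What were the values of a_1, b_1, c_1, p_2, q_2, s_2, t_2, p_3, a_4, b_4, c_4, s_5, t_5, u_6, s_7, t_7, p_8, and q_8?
a_1 = 312
b_1 = 340
c_1 = 36
p_2 = 200
q_2 = 188
s_2 = 316
t_2 = 304
p_3 = 92
a_4 = 128
b_4 = 76
c_4 = 64
s_5 = 52
t_5 = 340
u_6 = 276
s_7 = 184
t_7 = 156
p_8 = 16
q_8 = 480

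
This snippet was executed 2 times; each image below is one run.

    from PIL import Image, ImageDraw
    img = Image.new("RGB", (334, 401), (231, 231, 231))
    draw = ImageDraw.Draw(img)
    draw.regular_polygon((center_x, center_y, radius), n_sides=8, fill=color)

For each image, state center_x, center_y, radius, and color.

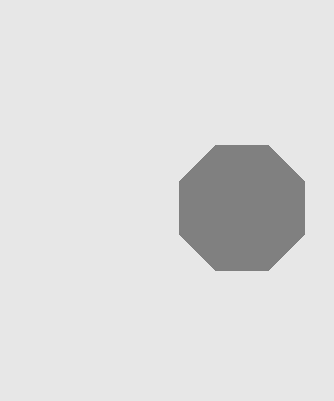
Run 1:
center_x = 242, center_y = 208, radius = 68, color = 'gray'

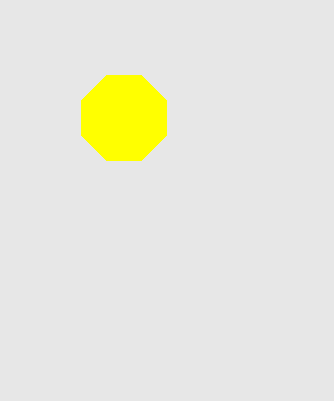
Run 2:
center_x = 124, center_y = 118, radius = 46, color = 'yellow'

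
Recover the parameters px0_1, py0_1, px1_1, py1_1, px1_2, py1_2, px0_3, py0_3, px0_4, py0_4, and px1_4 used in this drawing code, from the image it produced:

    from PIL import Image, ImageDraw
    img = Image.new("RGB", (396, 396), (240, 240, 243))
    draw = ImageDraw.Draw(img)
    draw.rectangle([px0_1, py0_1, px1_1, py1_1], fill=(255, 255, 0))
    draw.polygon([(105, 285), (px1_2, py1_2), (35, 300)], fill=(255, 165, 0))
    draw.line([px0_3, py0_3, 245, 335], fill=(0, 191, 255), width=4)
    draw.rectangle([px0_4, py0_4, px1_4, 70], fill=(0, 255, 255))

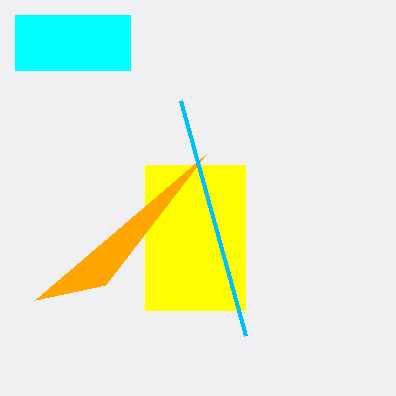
px0_1 = 145
py0_1 = 165
px1_1 = 245
py1_1 = 310
px1_2 = 205
py1_2 = 155
px0_3 = 180
py0_3 = 100
px0_4 = 15
py0_4 = 15
px1_4 = 130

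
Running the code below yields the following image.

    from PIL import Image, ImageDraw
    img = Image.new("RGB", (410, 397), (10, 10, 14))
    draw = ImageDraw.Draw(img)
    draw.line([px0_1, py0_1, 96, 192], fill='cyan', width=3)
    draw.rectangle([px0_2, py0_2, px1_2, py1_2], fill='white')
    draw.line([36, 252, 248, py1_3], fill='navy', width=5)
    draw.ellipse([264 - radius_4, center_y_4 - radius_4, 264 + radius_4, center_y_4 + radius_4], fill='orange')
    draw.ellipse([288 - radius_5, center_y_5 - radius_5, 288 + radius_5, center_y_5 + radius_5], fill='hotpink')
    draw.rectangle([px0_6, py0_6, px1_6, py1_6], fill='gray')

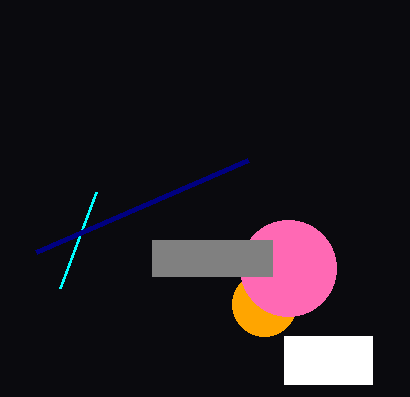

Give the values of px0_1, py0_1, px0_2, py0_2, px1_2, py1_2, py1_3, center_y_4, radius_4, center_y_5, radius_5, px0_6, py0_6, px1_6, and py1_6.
px0_1 = 60; py0_1 = 288; px0_2 = 284; py0_2 = 336; px1_2 = 372; py1_2 = 384; py1_3 = 160; center_y_4 = 304; radius_4 = 32; center_y_5 = 268; radius_5 = 48; px0_6 = 152; py0_6 = 240; px1_6 = 272; py1_6 = 276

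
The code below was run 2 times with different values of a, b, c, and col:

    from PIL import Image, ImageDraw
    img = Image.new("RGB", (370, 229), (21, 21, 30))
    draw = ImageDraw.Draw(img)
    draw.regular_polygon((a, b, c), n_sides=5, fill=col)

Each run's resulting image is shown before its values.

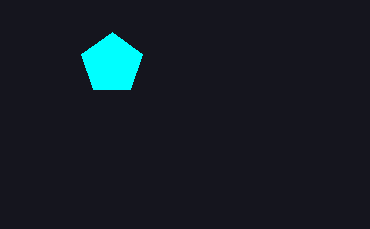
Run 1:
a = 112; b = 64; c = 32; col = 'cyan'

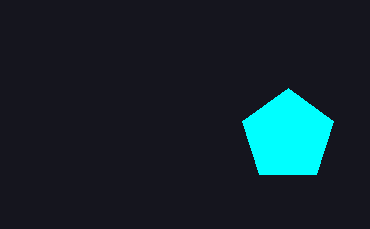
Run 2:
a = 288, b = 136, c = 48, col = 'cyan'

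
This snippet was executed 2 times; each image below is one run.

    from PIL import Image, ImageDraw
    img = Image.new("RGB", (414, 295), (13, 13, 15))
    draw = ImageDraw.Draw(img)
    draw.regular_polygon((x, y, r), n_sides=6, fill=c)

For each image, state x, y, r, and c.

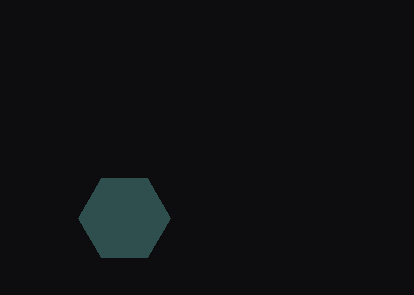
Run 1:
x = 124; y = 218; r = 46; c = 'darkslategray'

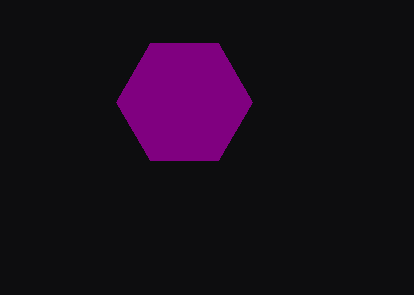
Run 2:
x = 184, y = 102, r = 68, c = 'purple'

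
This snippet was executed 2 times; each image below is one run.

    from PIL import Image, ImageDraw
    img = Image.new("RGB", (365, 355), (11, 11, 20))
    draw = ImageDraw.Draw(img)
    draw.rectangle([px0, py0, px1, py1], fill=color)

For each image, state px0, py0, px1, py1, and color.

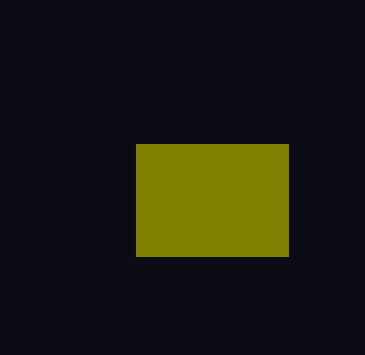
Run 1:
px0 = 136, py0 = 144, px1 = 288, py1 = 256, color = 'olive'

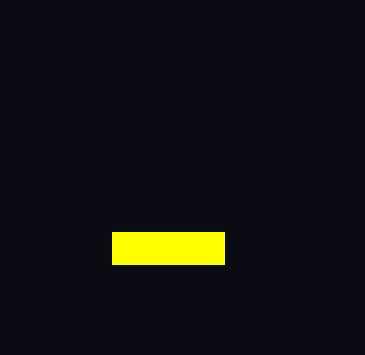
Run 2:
px0 = 112, py0 = 232, px1 = 224, py1 = 264, color = 'yellow'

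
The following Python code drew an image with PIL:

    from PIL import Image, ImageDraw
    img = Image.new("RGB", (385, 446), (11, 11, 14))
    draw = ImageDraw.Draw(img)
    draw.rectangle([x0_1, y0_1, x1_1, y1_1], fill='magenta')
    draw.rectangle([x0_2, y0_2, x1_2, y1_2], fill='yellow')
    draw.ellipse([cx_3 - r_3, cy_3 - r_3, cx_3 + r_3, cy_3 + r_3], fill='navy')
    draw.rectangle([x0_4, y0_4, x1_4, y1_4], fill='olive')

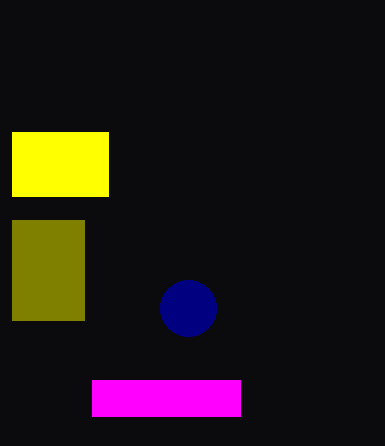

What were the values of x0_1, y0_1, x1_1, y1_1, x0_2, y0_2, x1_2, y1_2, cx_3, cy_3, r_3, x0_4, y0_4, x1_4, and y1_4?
x0_1 = 92; y0_1 = 380; x1_1 = 240; y1_1 = 416; x0_2 = 12; y0_2 = 132; x1_2 = 108; y1_2 = 196; cx_3 = 188; cy_3 = 308; r_3 = 28; x0_4 = 12; y0_4 = 220; x1_4 = 84; y1_4 = 320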